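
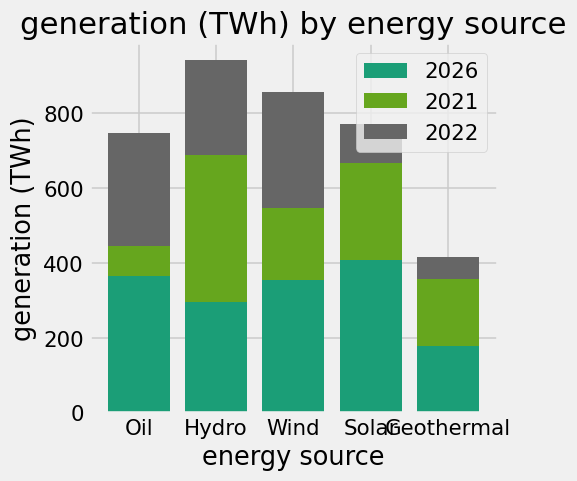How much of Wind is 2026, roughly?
≈ 400

2026 top ≈ 400, bottom ≈ 0; segment ≈ 400.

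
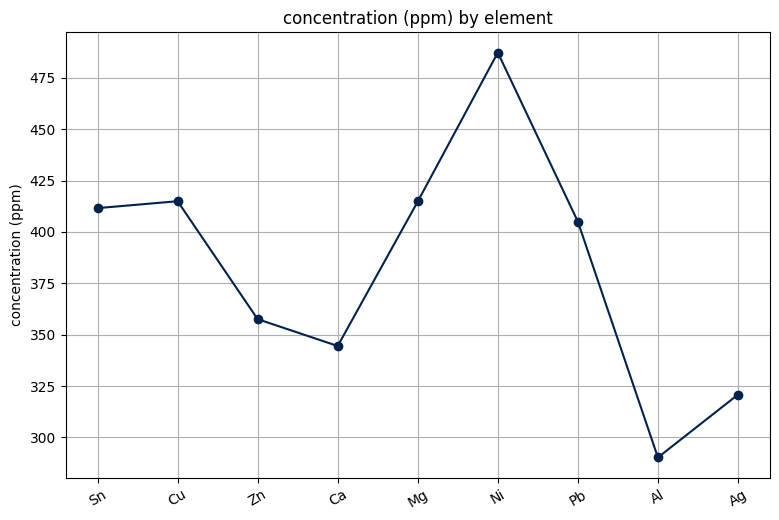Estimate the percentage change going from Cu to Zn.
Cu ≈ 420, Zn ≈ 360; (360 − 420) / 420 ≈ -14.3%.

≈ -14.3%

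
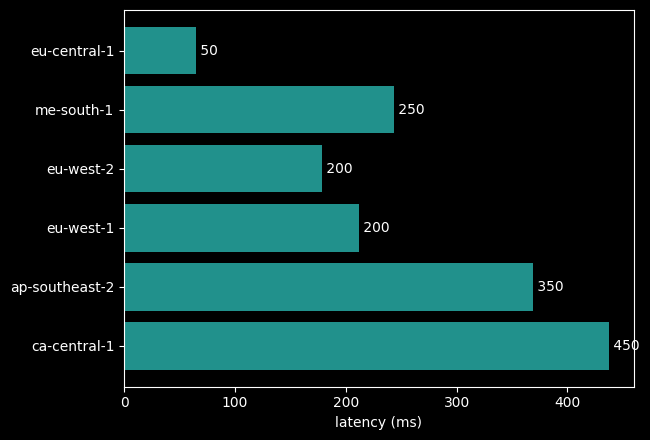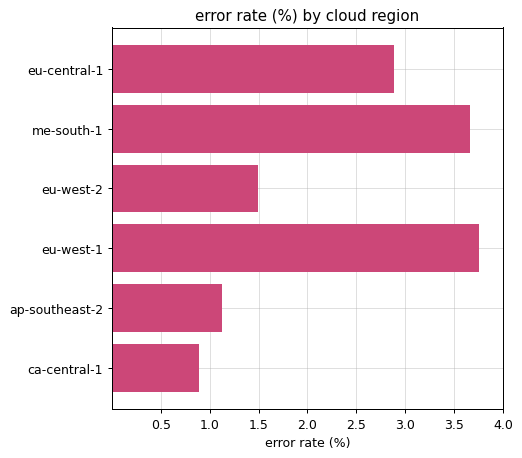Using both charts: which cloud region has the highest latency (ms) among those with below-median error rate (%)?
ca-central-1

Chart 2 median error rate (%) ≈ 2; below-median cloud regions: eu-west-2, ap-southeast-2, ca-central-1. Among those, ca-central-1 has the highest latency (ms) (≈ 450).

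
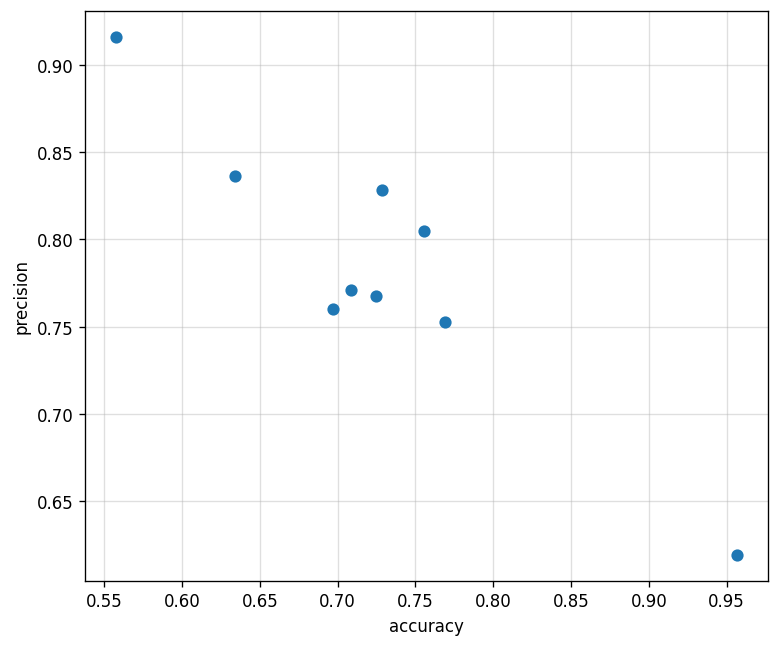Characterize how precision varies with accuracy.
negative, strong

Points are negatively correlated; strong (|r| ≈ 0.9).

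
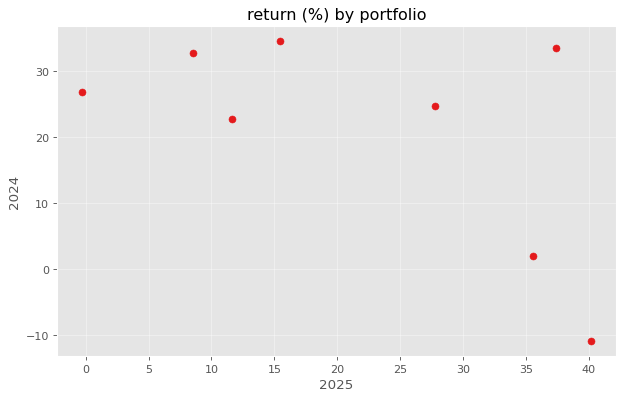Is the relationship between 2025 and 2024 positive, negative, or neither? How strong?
negative, moderate

Points are negatively correlated; moderate (|r| ≈ 0.6).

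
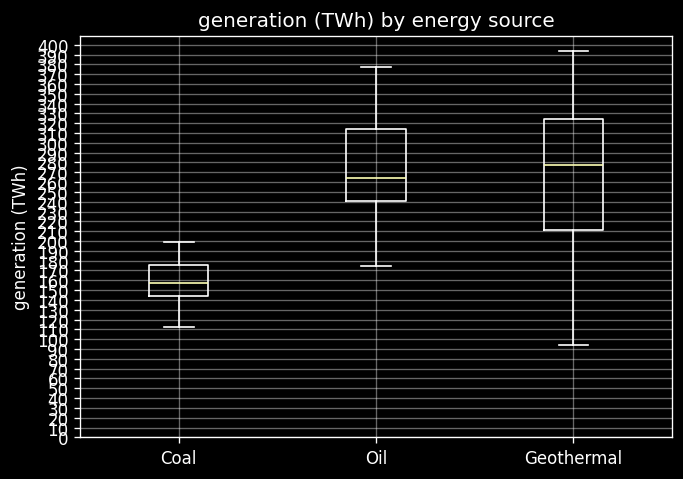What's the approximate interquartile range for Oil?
Q3 ≈ 310, Q1 ≈ 240; IQR ≈ 70.

≈ 70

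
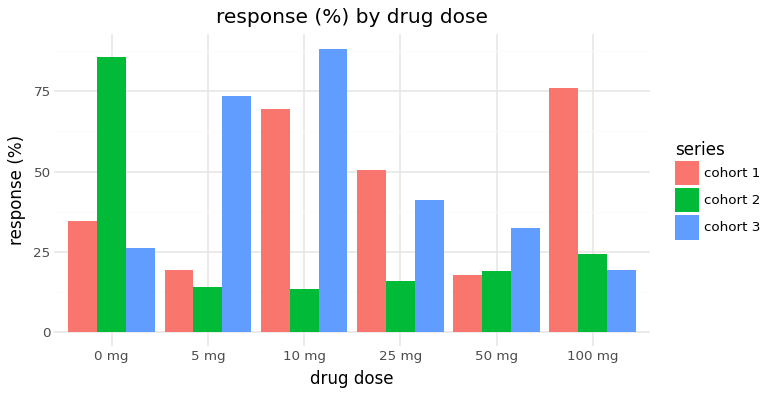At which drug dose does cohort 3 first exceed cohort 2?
0 mg: cohort 3 ≈ 30 vs cohort 2 ≈ 90 (not yet); 5 mg: cohort 3 ≈ 70 vs cohort 2 ≈ 10 (first crossover).

5 mg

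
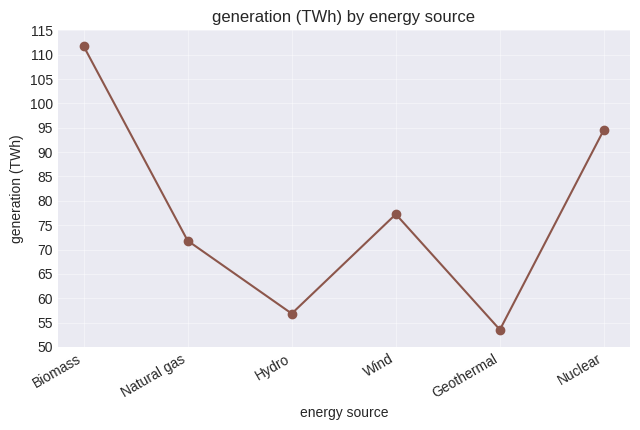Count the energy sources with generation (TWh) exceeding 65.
Above 65: Biomass, Natural gas, Wind, Nuclear.

4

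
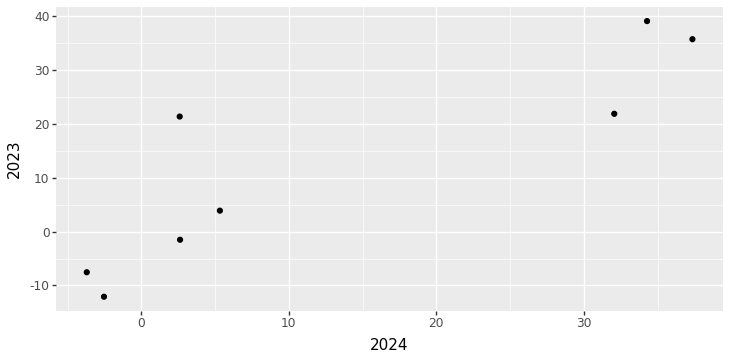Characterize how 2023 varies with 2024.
Points are positively correlated; strong (|r| ≈ 0.9).

positive, strong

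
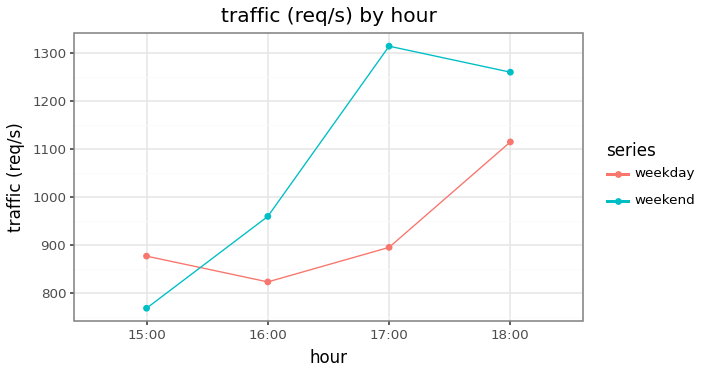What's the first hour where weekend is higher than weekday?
16:00

15:00: weekend ≈ 750 vs weekday ≈ 900 (not yet); 16:00: weekend ≈ 950 vs weekday ≈ 800 (first crossover).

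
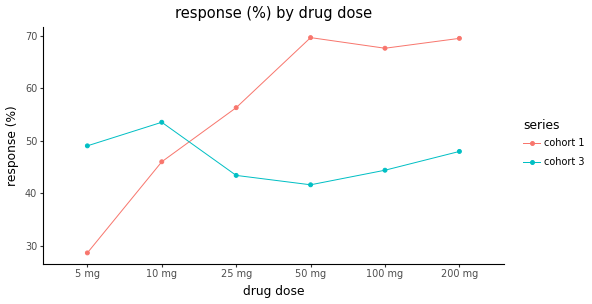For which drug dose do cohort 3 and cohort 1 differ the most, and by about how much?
50 mg, ≈ 30 %

50 mg: cohort 3 ≈ 40, cohort 1 ≈ 70 → gap ≈ 30. Next-largest (100 mg) is only ≈ 25.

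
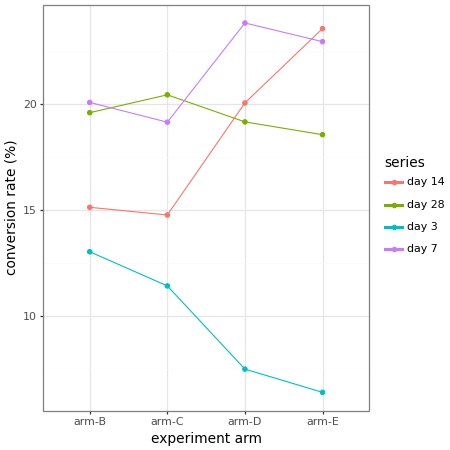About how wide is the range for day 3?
≈ 8

Max arm-B ≈ 14, min arm-E ≈ 6; range ≈ 8.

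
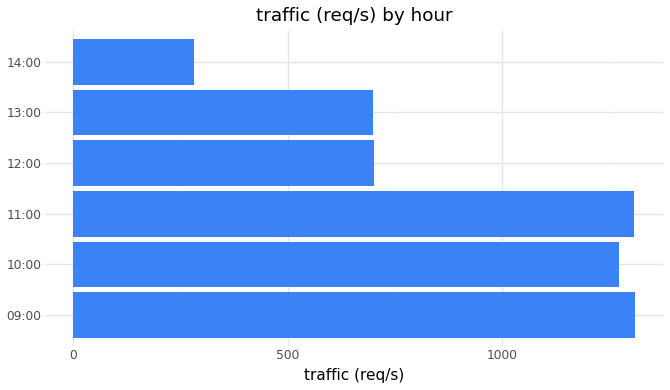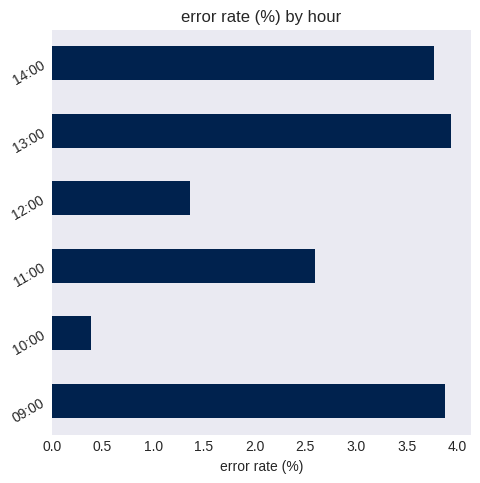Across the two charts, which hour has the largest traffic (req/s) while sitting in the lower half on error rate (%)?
Chart 2 median error rate (%) ≈ 3; below-median hours: 10:00, 11:00, 12:00. Among those, 11:00 has the highest traffic (req/s) (≈ 1400).

11:00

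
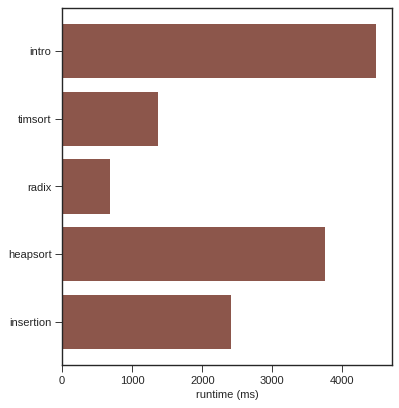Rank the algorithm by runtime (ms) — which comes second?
Top 3: intro ≈ 4500, heapsort ≈ 4000, insertion ≈ 2500.

heapsort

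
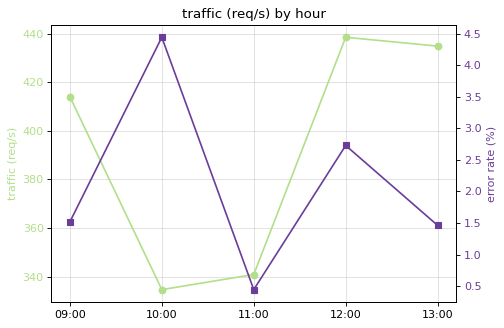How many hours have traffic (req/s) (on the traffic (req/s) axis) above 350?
Above 350: 09:00, 12:00, 13:00.

3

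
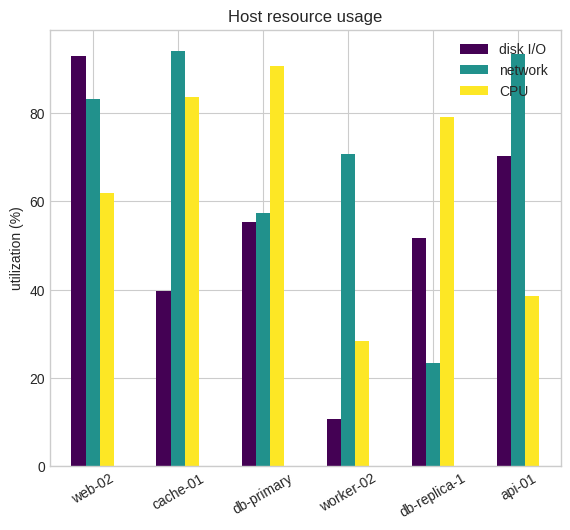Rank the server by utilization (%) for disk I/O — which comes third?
db-primary

Top 4 for disk I/O: web-02 ≈ 90, api-01 ≈ 70, db-primary ≈ 60, db-replica-1 ≈ 50.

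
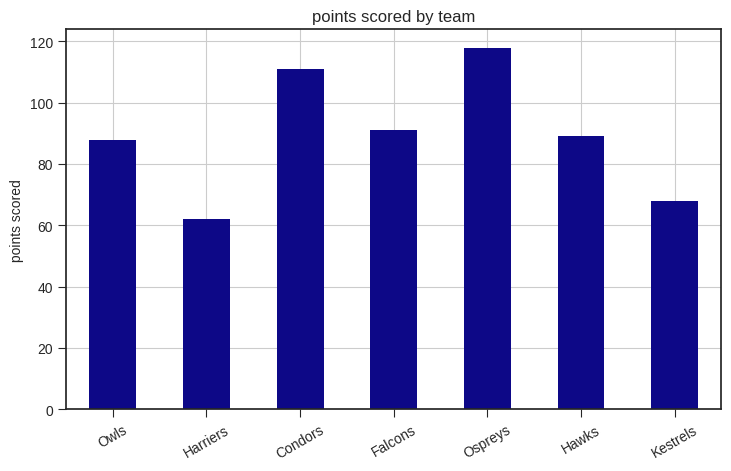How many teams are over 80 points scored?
5

Above 80: Owls, Condors, Falcons, Ospreys, Hawks.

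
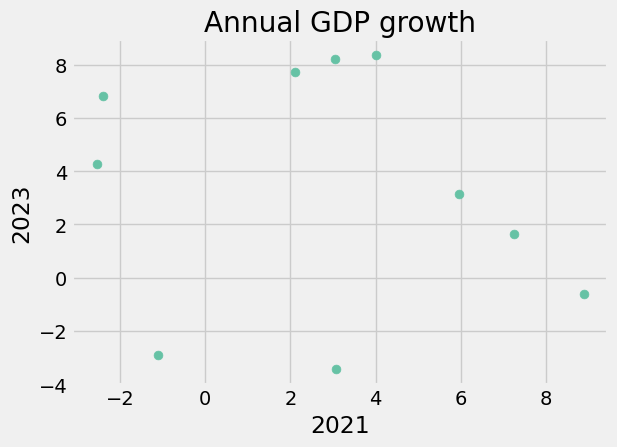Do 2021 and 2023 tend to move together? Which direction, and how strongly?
Points are roughly uncorrelated; weak (|r| ≈ 0.2).

no clear correlation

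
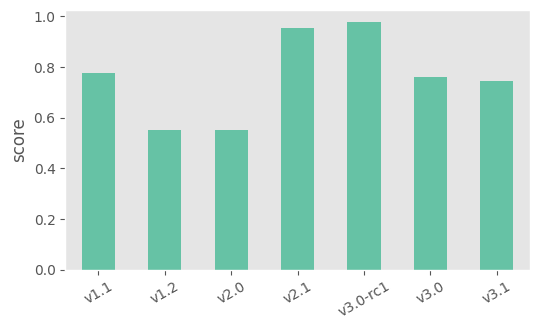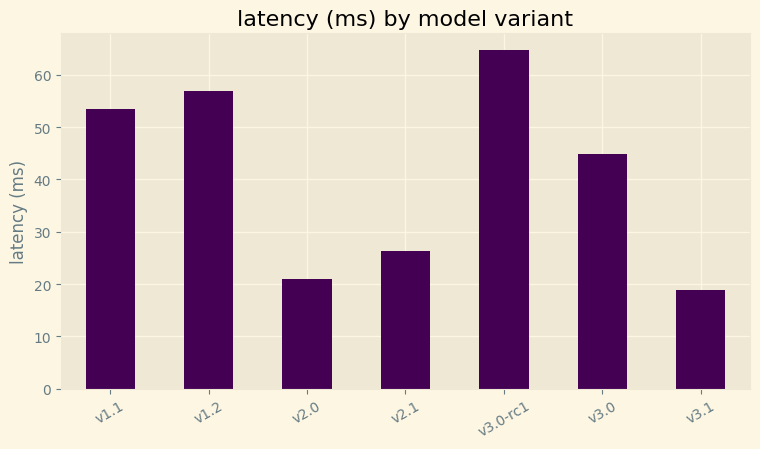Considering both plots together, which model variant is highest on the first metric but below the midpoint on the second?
v2.1

Chart 2 median latency (ms) ≈ 40; below-median model variants: v2.0, v2.1, v3.1. Among those, v2.1 has the highest score (≈ 1).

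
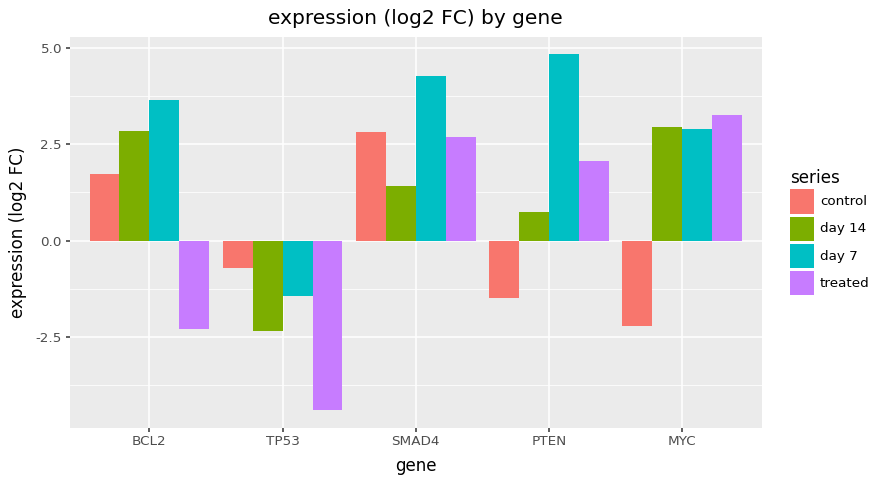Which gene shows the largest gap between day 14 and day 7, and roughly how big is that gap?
PTEN: day 14 ≈ 1, day 7 ≈ 5 → gap ≈ 4. Next-largest (SMAD4) is only ≈ 3.

PTEN, ≈ 4 log2 FC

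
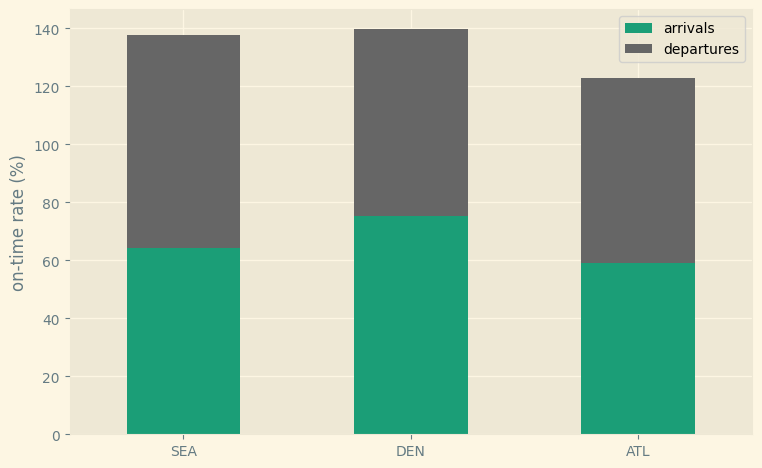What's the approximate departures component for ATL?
≈ 60

departures top ≈ 120, bottom ≈ 60; segment ≈ 60.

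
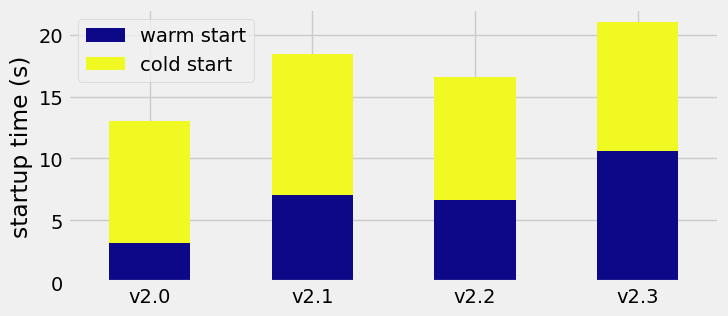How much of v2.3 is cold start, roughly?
≈ 12

cold start top ≈ 22, bottom ≈ 10; segment ≈ 12.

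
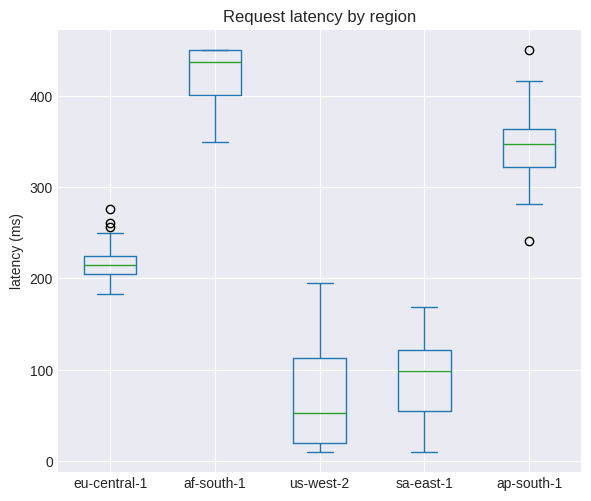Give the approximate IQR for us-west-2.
≈ 100

Q3 ≈ 100, Q1 ≈ 0; IQR ≈ 100.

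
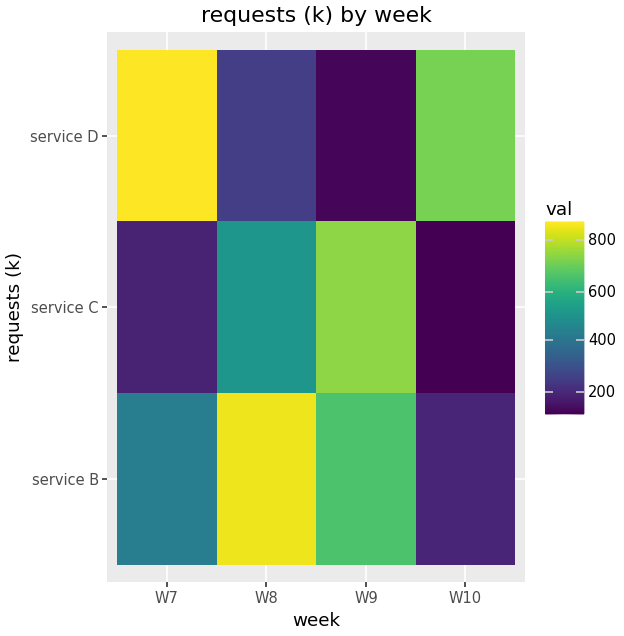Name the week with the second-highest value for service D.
Top 3 for service D: W7 ≈ 900, W10 ≈ 700, W8 ≈ 200.

W10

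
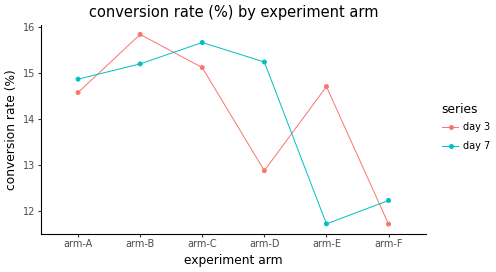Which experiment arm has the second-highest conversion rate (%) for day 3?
arm-C

Top 3 for day 3: arm-B ≈ 16.0, arm-C ≈ 15.0, arm-E ≈ 14.5.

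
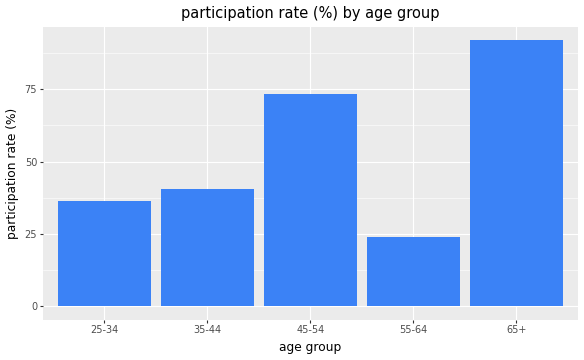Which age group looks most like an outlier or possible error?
65+

65+ ≈ 90; the rest sit between ≈ 20 and ≈ 70.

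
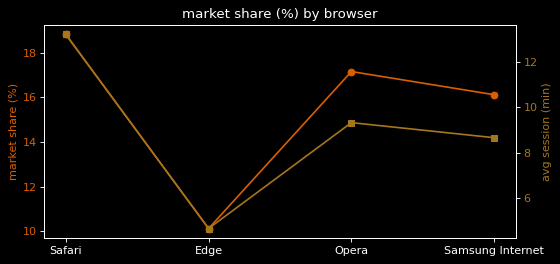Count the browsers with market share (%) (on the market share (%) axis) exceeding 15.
Above 15: Safari, Opera, Samsung Internet.

3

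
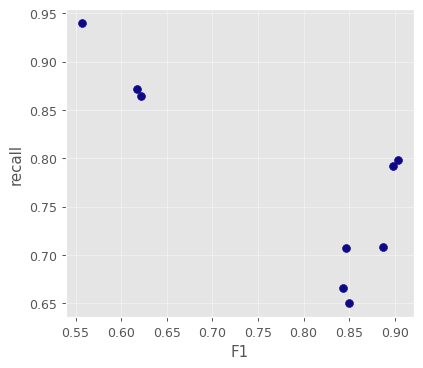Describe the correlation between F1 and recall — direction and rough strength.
negative, strong

Points are negatively correlated; strong (|r| ≈ 0.8).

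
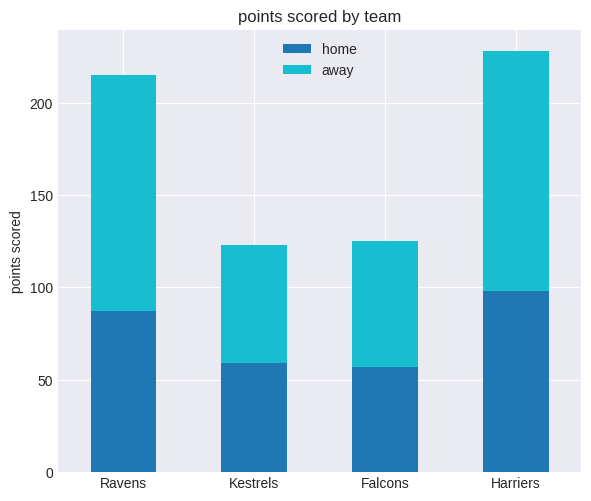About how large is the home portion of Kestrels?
home top ≈ 60, bottom ≈ 0; segment ≈ 60.

≈ 60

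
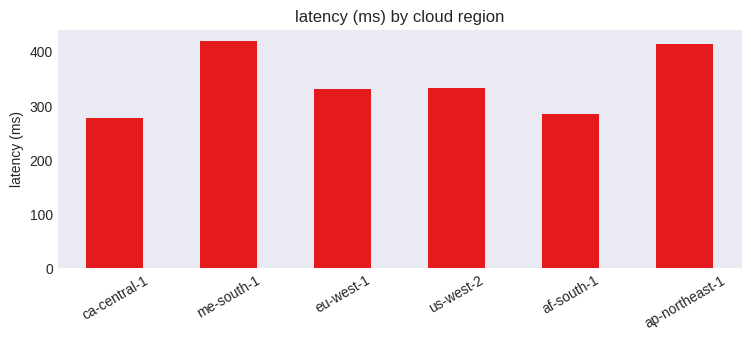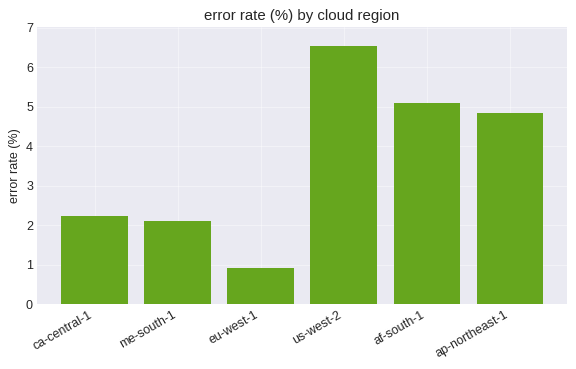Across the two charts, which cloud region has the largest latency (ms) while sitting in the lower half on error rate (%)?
Chart 2 median error rate (%) ≈ 4; below-median cloud regions: ca-central-1, me-south-1, eu-west-1. Among those, me-south-1 has the highest latency (ms) (≈ 400).

me-south-1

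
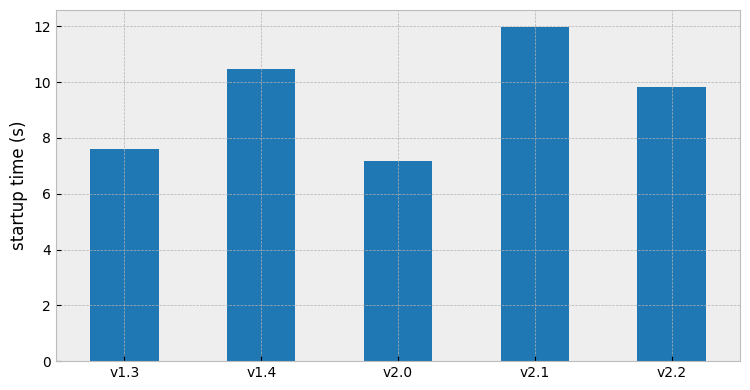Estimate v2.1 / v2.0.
≈ 1.71×

v2.1 ≈ 12, v2.0 ≈ 7; 12/7 ≈ 1.71.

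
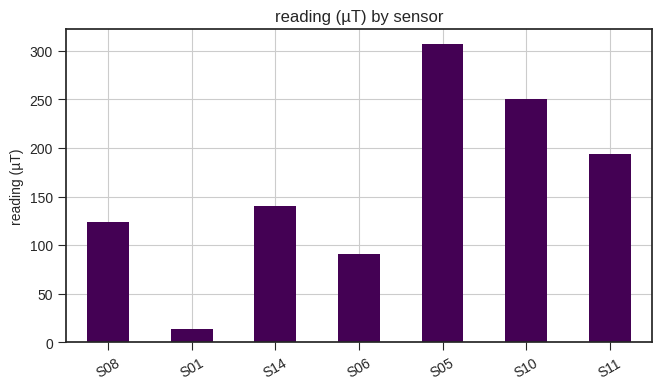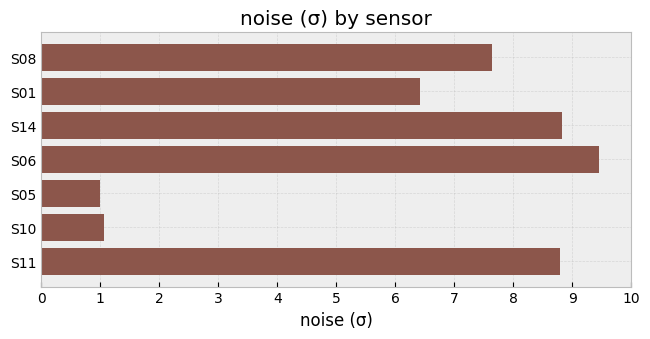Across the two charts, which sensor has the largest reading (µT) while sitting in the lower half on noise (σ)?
S05

Chart 2 median noise (σ) ≈ 8; below-median sensors: S01, S05, S10. Among those, S05 has the highest reading (µT) (≈ 300).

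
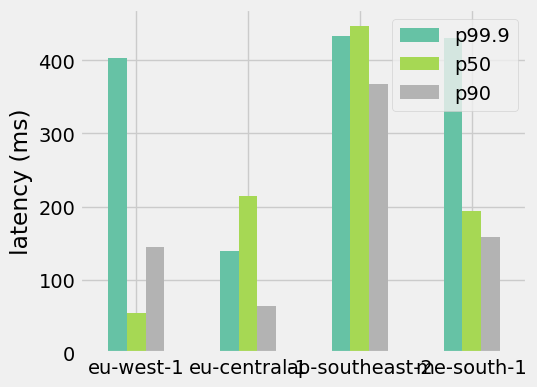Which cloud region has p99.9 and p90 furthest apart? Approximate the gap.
me-south-1, ≈ 300 ms

me-south-1: p99.9 ≈ 450, p90 ≈ 150 → gap ≈ 300. Next-largest (eu-west-1) is only ≈ 250.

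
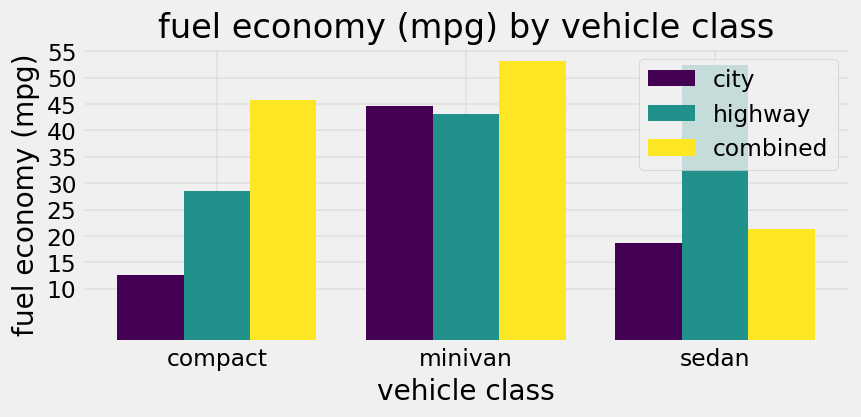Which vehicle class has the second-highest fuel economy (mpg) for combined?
Top 3 for combined: minivan ≈ 55, compact ≈ 45, sedan ≈ 20.

compact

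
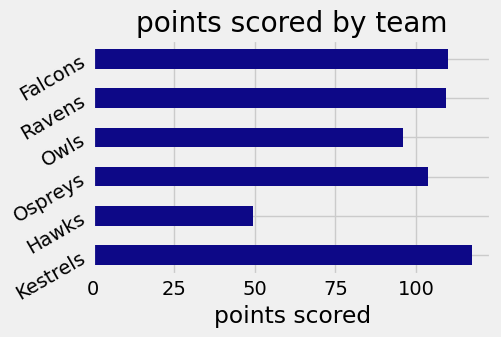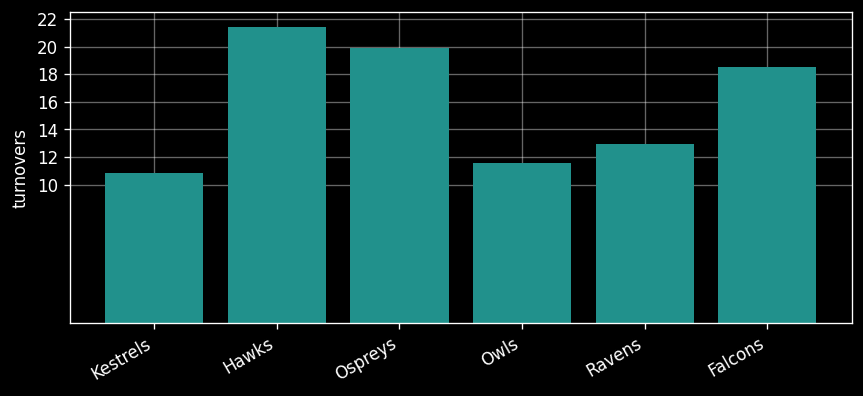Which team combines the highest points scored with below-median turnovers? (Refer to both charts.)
Chart 2 median turnovers ≈ 16; below-median teams: Kestrels, Owls, Ravens. Among those, Kestrels has the highest points scored (≈ 120).

Kestrels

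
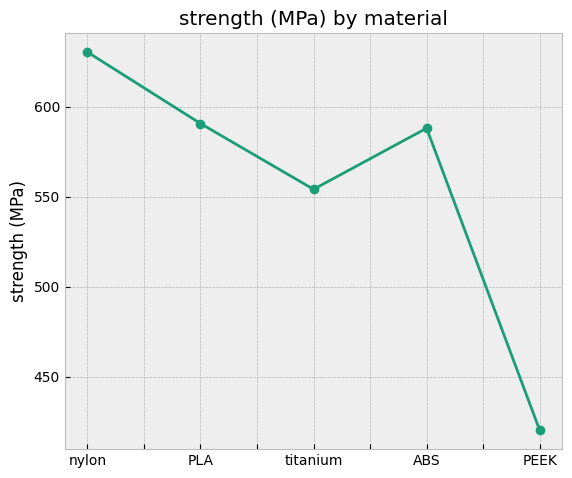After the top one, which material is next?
PLA

Top 3: nylon ≈ 640, PLA ≈ 600, ABS ≈ 580.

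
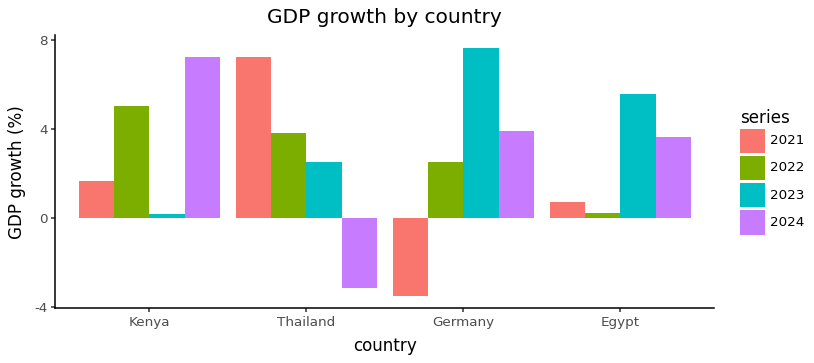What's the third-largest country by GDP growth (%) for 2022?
Top 4 for 2022: Kenya ≈ 5, Thailand ≈ 4, Germany ≈ 3, Egypt ≈ 0.

Germany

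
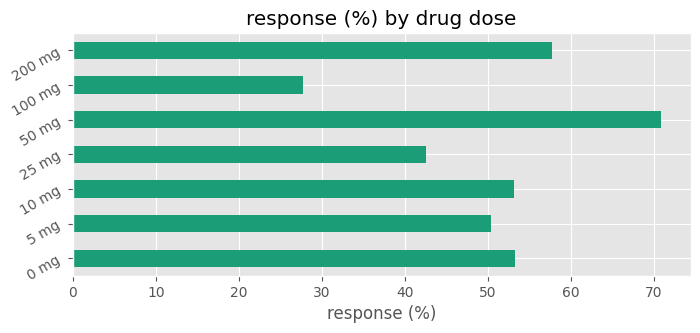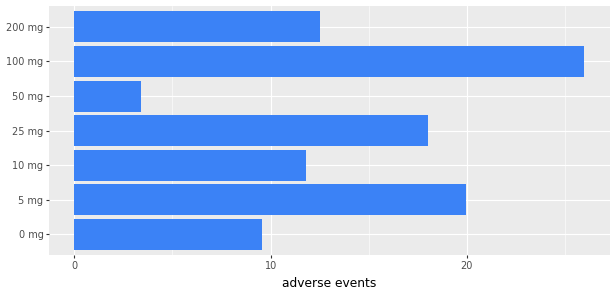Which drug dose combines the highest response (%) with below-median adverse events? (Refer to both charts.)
50 mg

Chart 2 median adverse events ≈ 15; below-median drug doses: 0 mg, 10 mg, 50 mg. Among those, 50 mg has the highest response (%) (≈ 70).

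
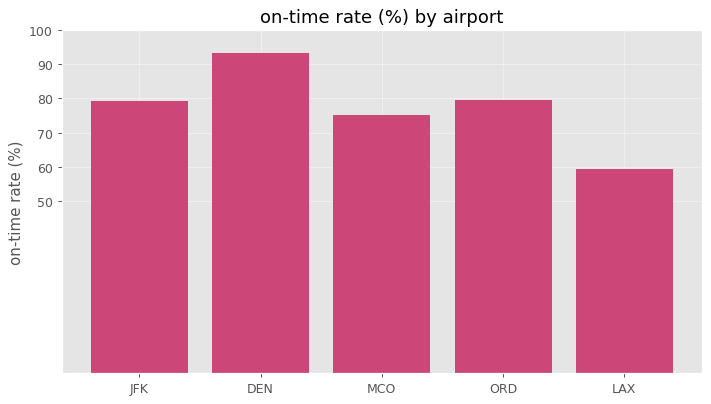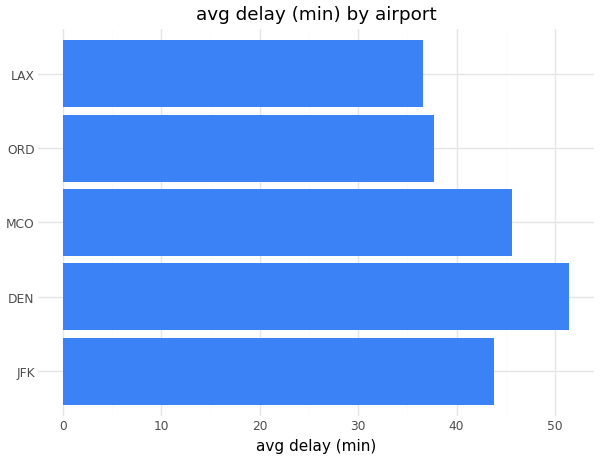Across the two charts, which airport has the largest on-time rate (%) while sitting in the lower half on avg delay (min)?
ORD

Chart 2 median avg delay (min) ≈ 45; below-median airports: ORD, LAX. Among those, ORD has the highest on-time rate (%) (≈ 80).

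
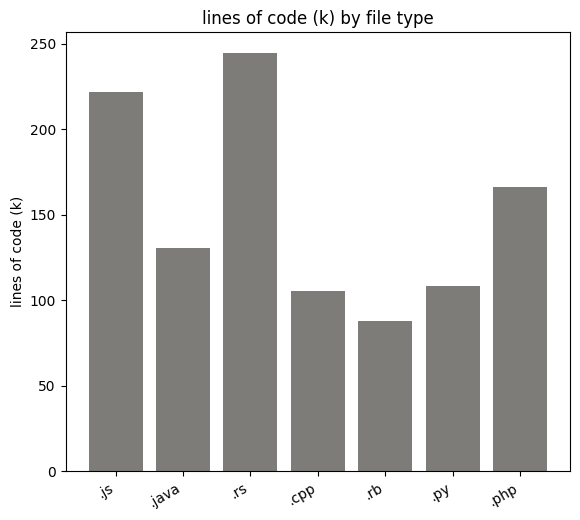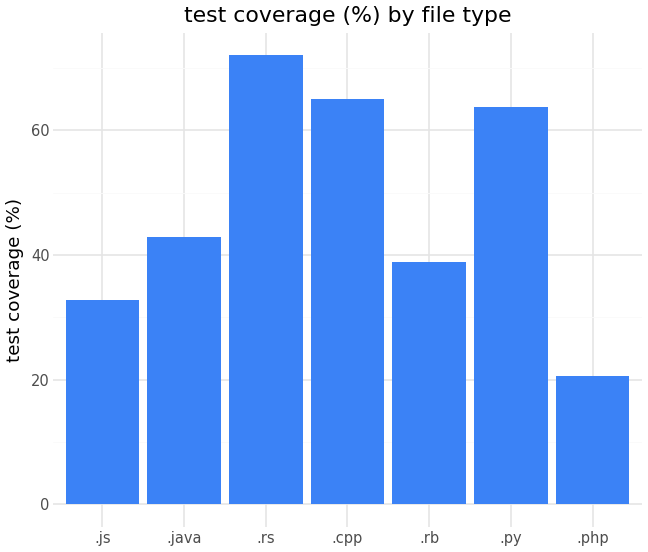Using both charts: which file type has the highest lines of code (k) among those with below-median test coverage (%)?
Chart 2 median test coverage (%) ≈ 40; below-median file types: .js, .rb, .php. Among those, .js has the highest lines of code (k) (≈ 225).

.js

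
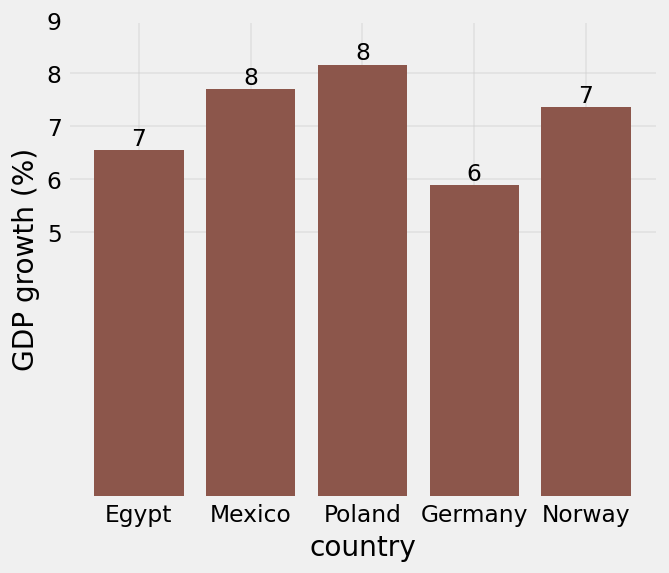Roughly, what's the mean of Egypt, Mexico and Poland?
≈ 8

(7 + 8 + 8) / 3 ≈ 8.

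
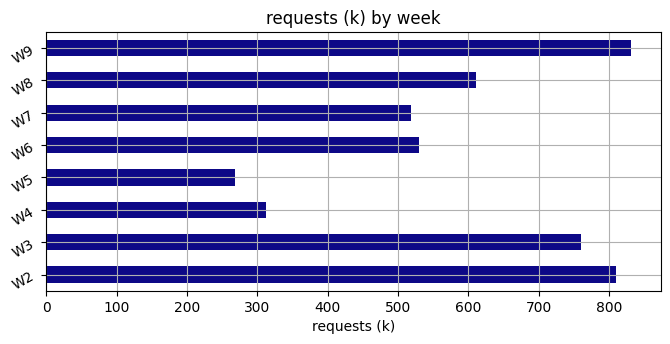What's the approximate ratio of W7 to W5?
W7 ≈ 500, W5 ≈ 300; 500/300 ≈ 1.67.

≈ 1.67×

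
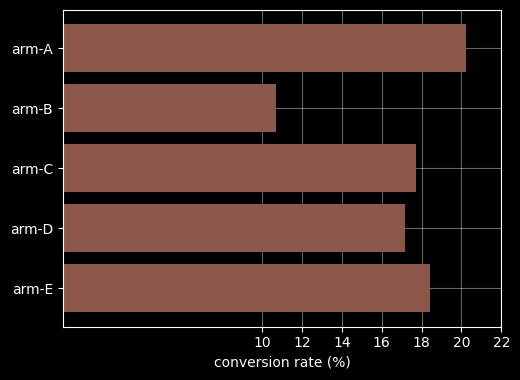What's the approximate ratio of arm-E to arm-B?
≈ 1.8×

arm-E ≈ 18, arm-B ≈ 10; 18/10 ≈ 1.8.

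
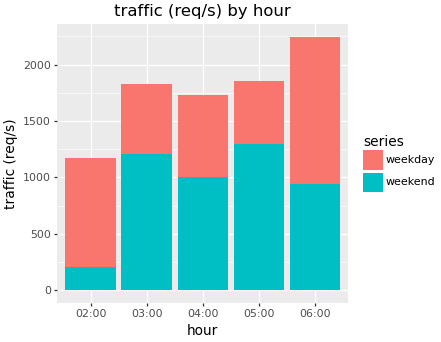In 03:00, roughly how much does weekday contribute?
weekday top ≈ 1800, bottom ≈ 1200; segment ≈ 600.

≈ 600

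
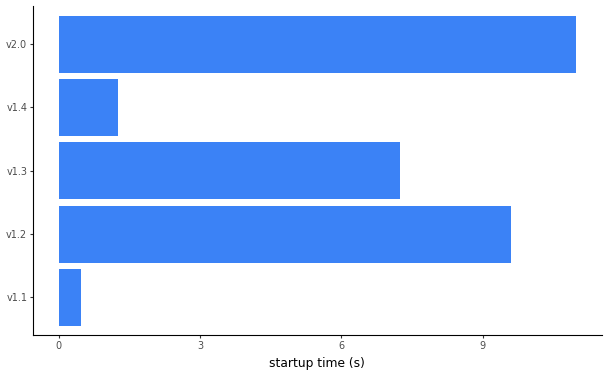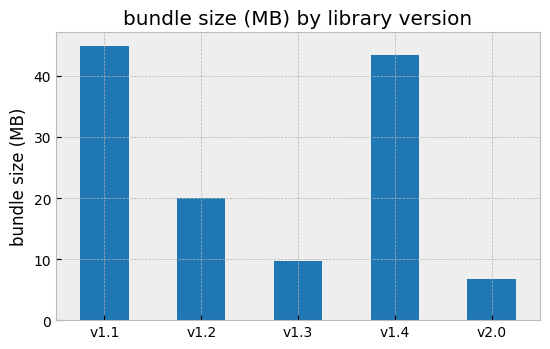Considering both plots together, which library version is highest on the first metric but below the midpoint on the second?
Chart 2 median bundle size (MB) ≈ 20; below-median library versions: v1.3, v2.0. Among those, v2.0 has the highest startup time (s) (≈ 10).

v2.0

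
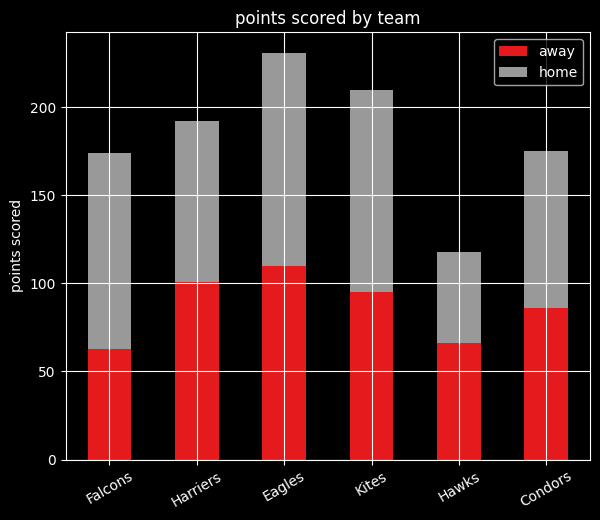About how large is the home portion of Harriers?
home top ≈ 200, bottom ≈ 100; segment ≈ 100.

≈ 100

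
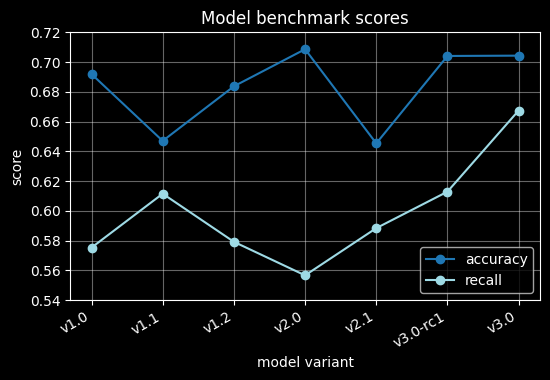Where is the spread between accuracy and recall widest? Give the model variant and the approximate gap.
v2.0: accuracy ≈ 0.70, recall ≈ 0.56 → gap ≈ 0.14. Next-largest (v1.0) is only ≈ 0.12.

v2.0, ≈ 0.14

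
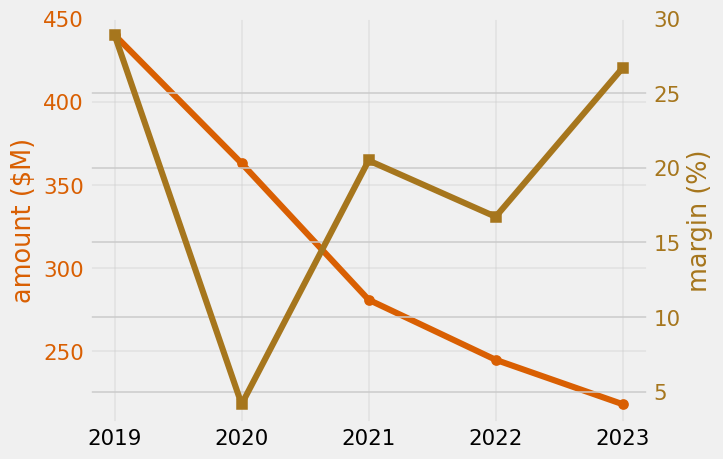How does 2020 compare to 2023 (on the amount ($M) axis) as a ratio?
2020 ≈ 360, 2023 ≈ 220; 360/220 ≈ 1.64.

≈ 1.64×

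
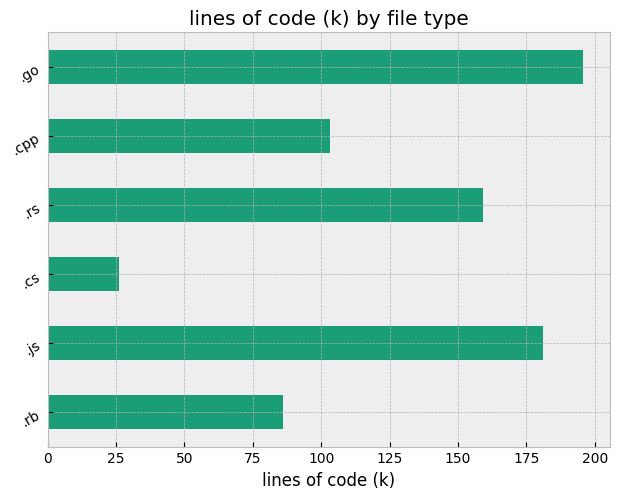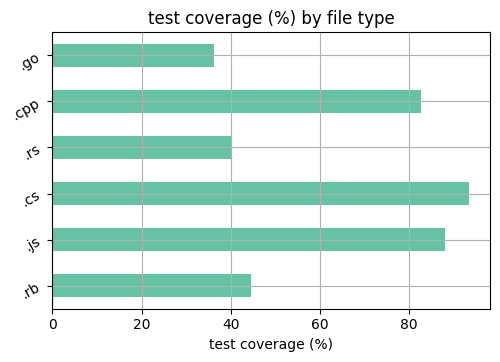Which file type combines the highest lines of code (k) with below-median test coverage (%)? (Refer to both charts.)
.go

Chart 2 median test coverage (%) ≈ 60; below-median file types: .rb, .rs, .go. Among those, .go has the highest lines of code (k) (≈ 200).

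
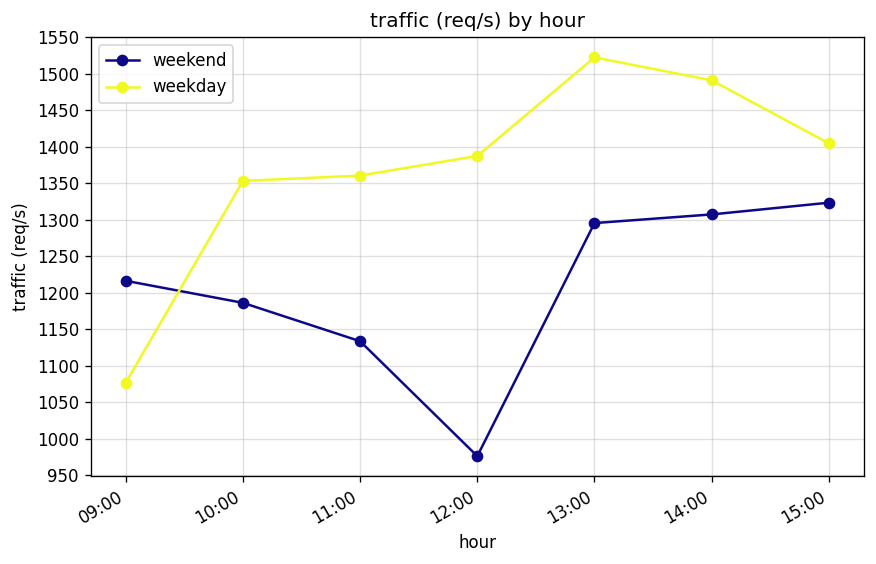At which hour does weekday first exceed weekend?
09:00: weekday ≈ 1100 vs weekend ≈ 1200 (not yet); 10:00: weekday ≈ 1350 vs weekend ≈ 1200 (first crossover).

10:00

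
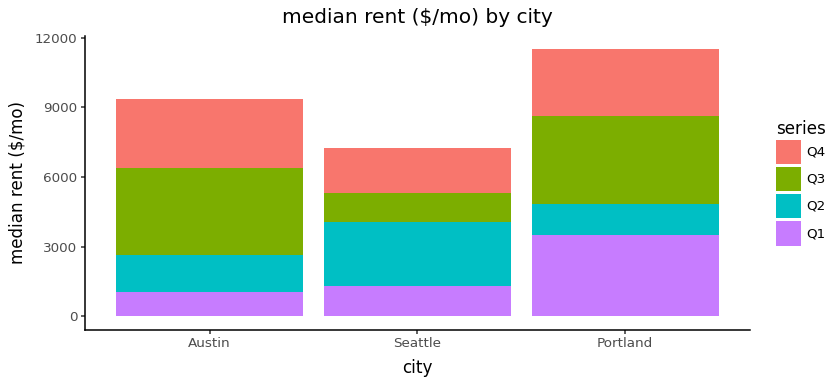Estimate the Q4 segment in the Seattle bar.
Q4 top ≈ 7000, bottom ≈ 5000; segment ≈ 2000.

≈ 2000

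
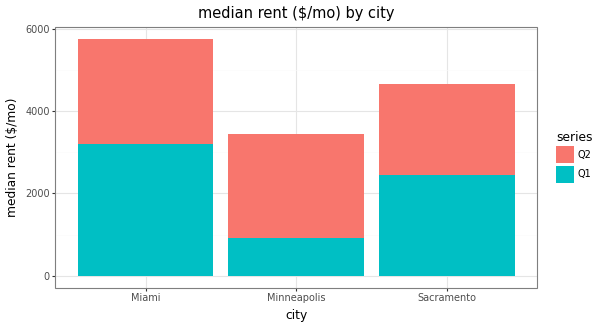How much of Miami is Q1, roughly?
Q1 top ≈ 3000, bottom ≈ 0; segment ≈ 3000.

≈ 3000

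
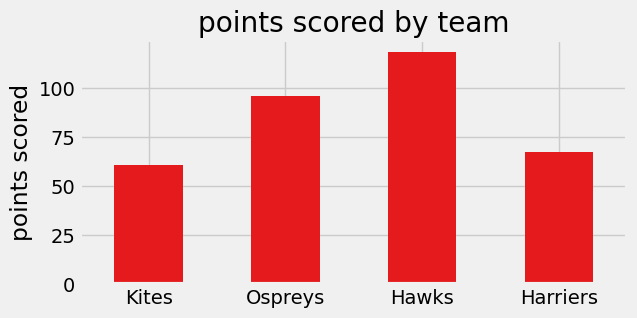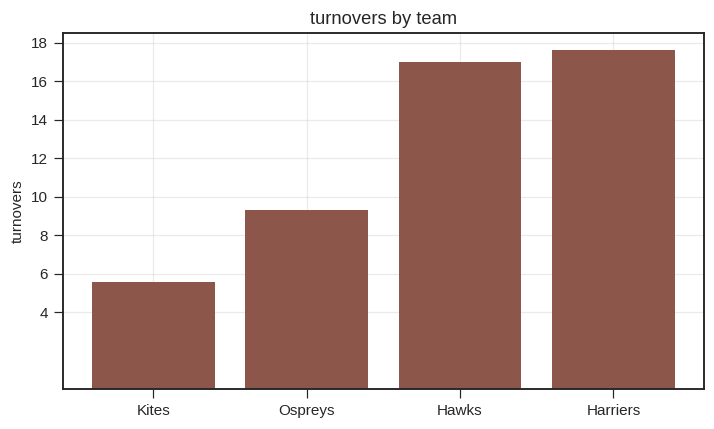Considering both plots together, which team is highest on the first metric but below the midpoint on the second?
Chart 2 median turnovers ≈ 14; below-median teams: Kites, Ospreys. Among those, Ospreys has the highest points scored (≈ 100).

Ospreys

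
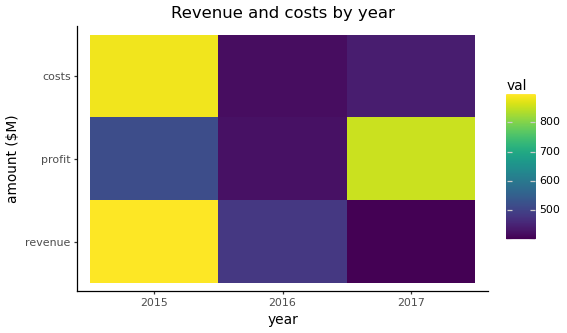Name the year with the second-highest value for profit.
Top 3 for profit: 2017 ≈ 850, 2015 ≈ 500, 2016 ≈ 400.

2015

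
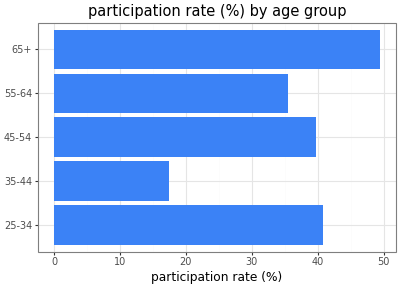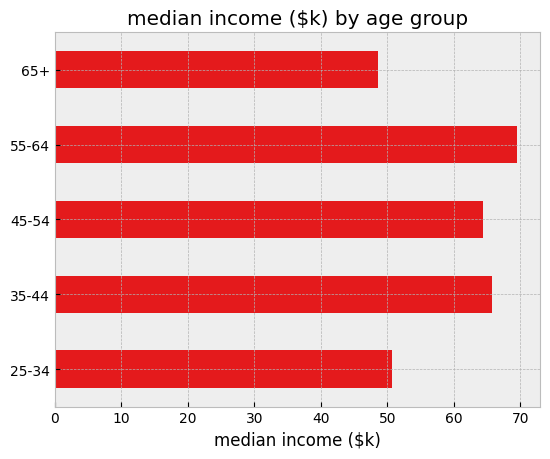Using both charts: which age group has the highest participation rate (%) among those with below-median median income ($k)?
Chart 2 median median income ($k) ≈ 60; below-median age groups: 25-34, 65+. Among those, 65+ has the highest participation rate (%) (≈ 50).

65+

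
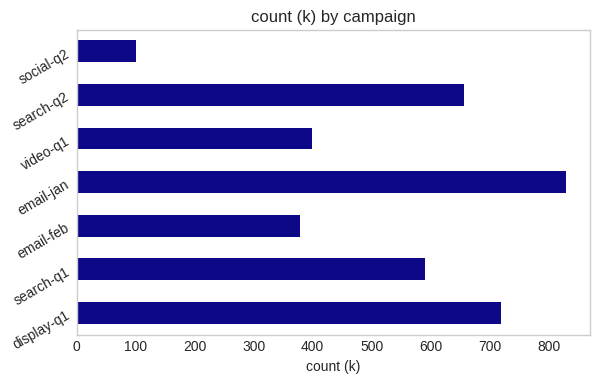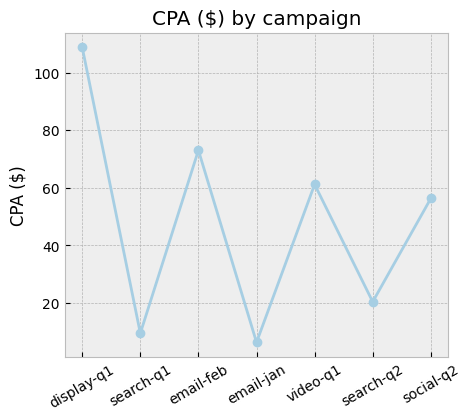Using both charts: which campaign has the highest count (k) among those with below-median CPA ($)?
email-jan

Chart 2 median CPA ($) ≈ 60; below-median campaigns: search-q1, email-jan, search-q2. Among those, email-jan has the highest count (k) (≈ 800).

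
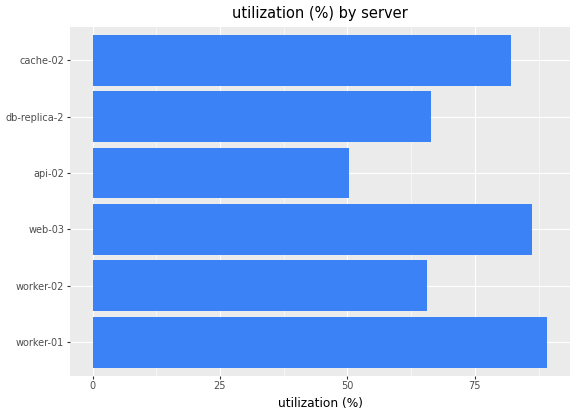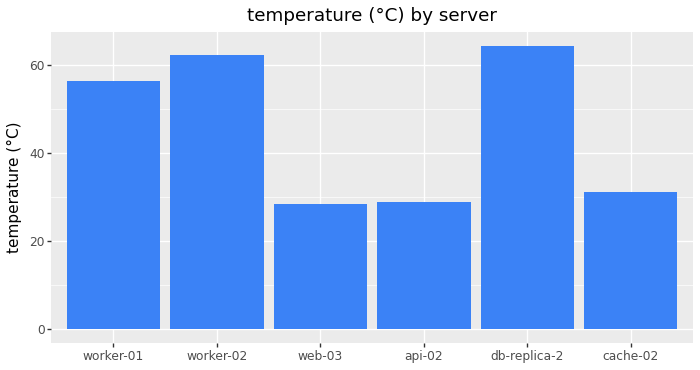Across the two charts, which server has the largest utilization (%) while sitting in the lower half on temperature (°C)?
Chart 2 median temperature (°C) ≈ 40; below-median servers: web-03, api-02, cache-02. Among those, web-03 has the highest utilization (%) (≈ 90).

web-03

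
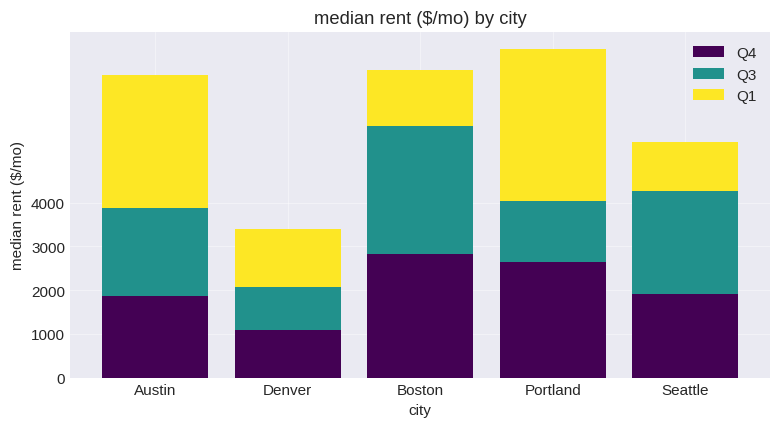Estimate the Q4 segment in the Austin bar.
Q4 top ≈ 2000, bottom ≈ 0; segment ≈ 2000.

≈ 2000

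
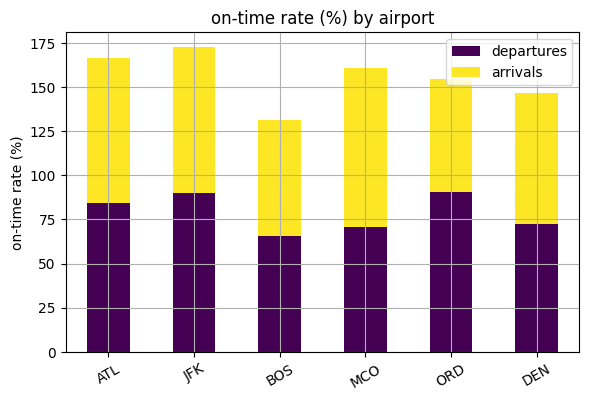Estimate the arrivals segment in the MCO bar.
arrivals top ≈ 160, bottom ≈ 80; segment ≈ 80.

≈ 80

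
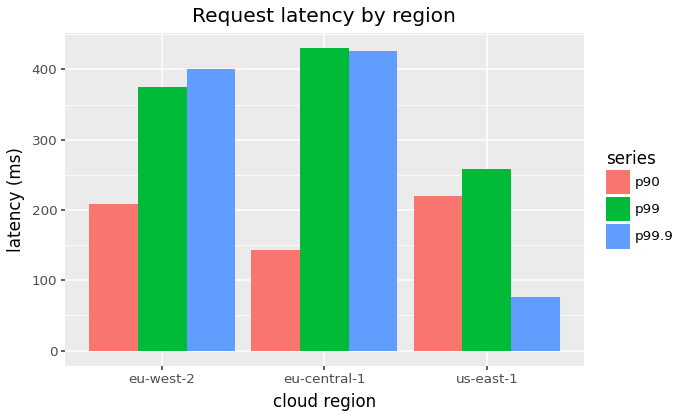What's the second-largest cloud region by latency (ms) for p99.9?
eu-west-2

Top 3 for p99.9: eu-central-1 ≈ 450, eu-west-2 ≈ 400, us-east-1 ≈ 100.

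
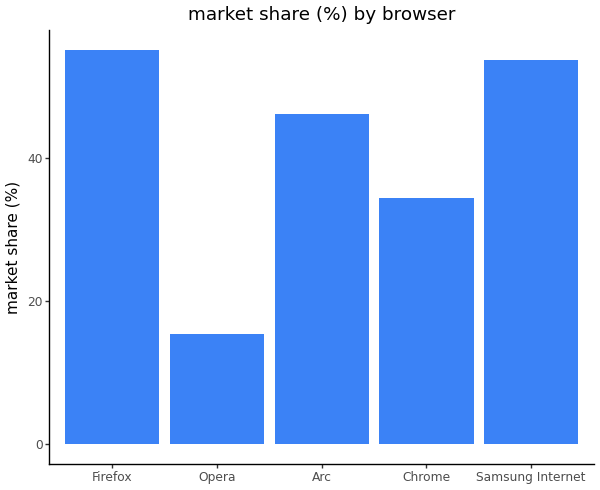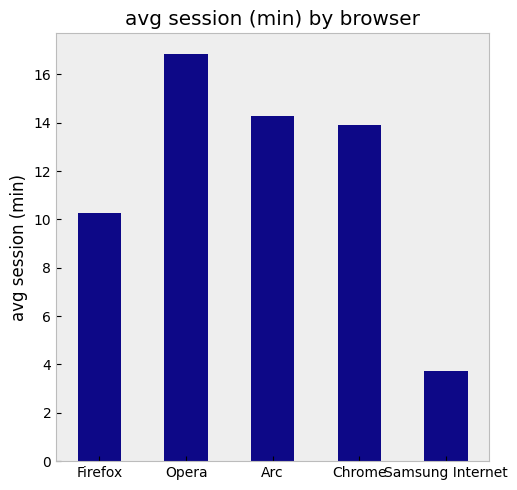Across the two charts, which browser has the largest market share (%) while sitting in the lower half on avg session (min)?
Chart 2 median avg session (min) ≈ 14; below-median browsers: Firefox, Samsung Internet. Among those, Firefox has the highest market share (%) (≈ 60).

Firefox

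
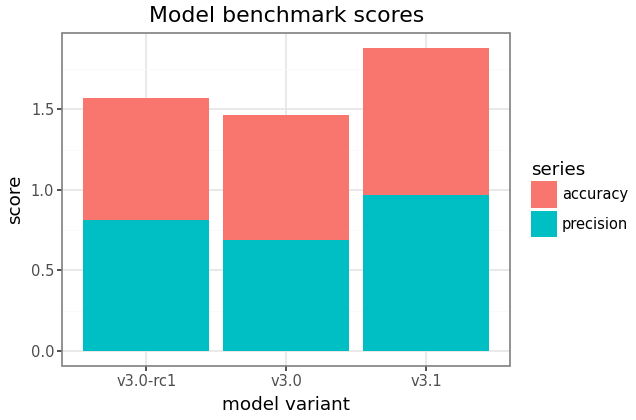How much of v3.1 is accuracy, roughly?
accuracy top ≈ 1.8, bottom ≈ 1.0; segment ≈ 0.8.

≈ 0.8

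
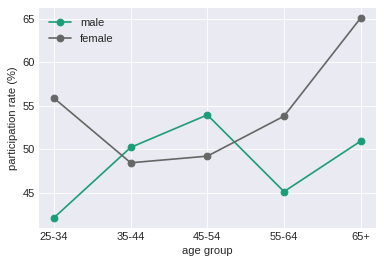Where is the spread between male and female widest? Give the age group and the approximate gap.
65+, ≈ 16 %

65+: male ≈ 50, female ≈ 66 → gap ≈ 16. Next-largest (25-34) is only ≈ 14.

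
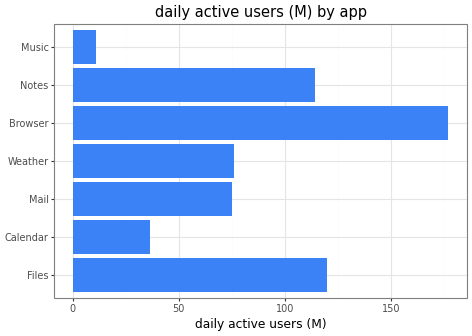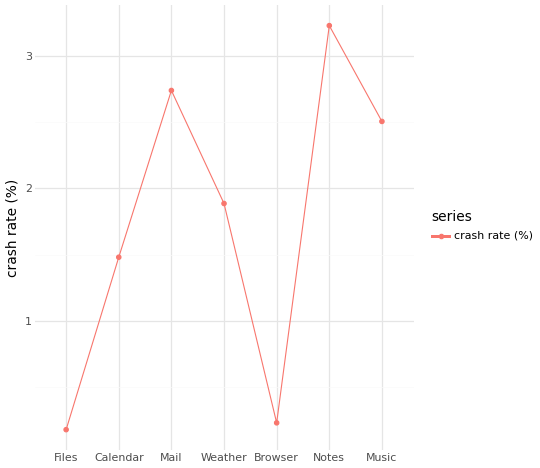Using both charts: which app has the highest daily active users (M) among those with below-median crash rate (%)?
Chart 2 median crash rate (%) ≈ 2; below-median apps: Files, Calendar, Browser. Among those, Browser has the highest daily active users (M) (≈ 180).

Browser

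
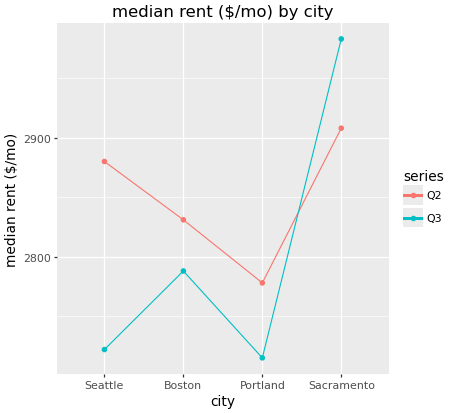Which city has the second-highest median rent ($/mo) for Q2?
Seattle

Top 3 for Q2: Sacramento ≈ 2900, Seattle ≈ 2875, Boston ≈ 2825.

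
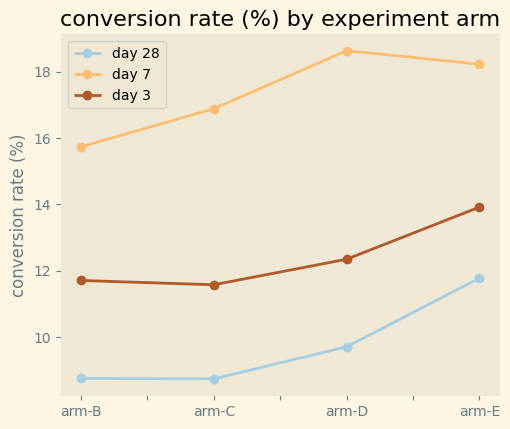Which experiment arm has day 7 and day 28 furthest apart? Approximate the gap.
arm-D: day 7 ≈ 19, day 28 ≈ 10 → gap ≈ 9. Next-largest (arm-C) is only ≈ 8.

arm-D, ≈ 9 %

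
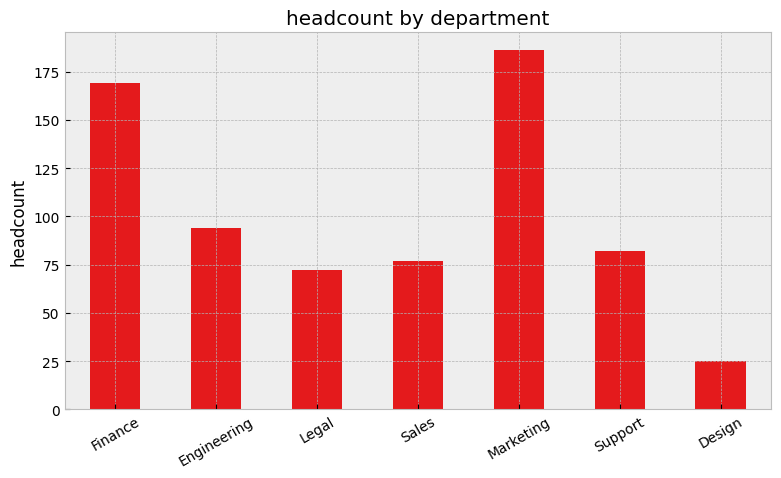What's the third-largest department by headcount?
Top 4: Marketing ≈ 180, Finance ≈ 160, Engineering ≈ 100, Support ≈ 80.

Engineering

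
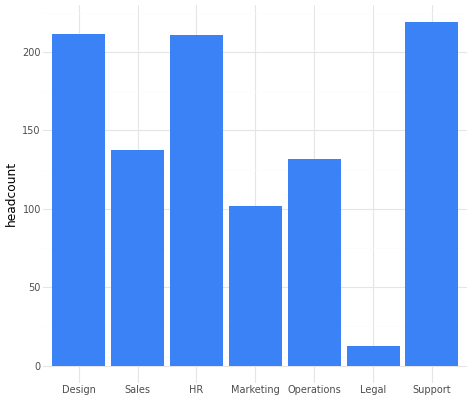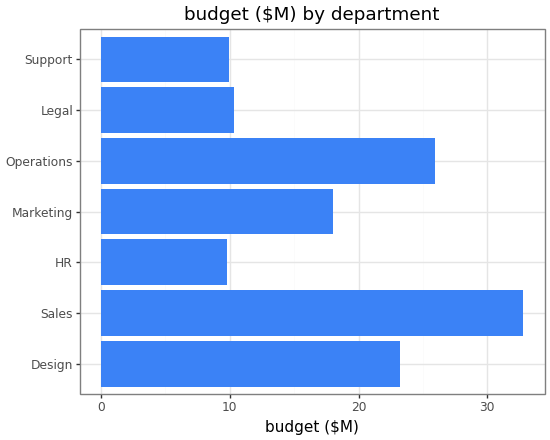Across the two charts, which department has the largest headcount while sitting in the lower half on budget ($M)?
Support

Chart 2 median budget ($M) ≈ 20; below-median departments: HR, Legal, Support. Among those, Support has the highest headcount (≈ 225).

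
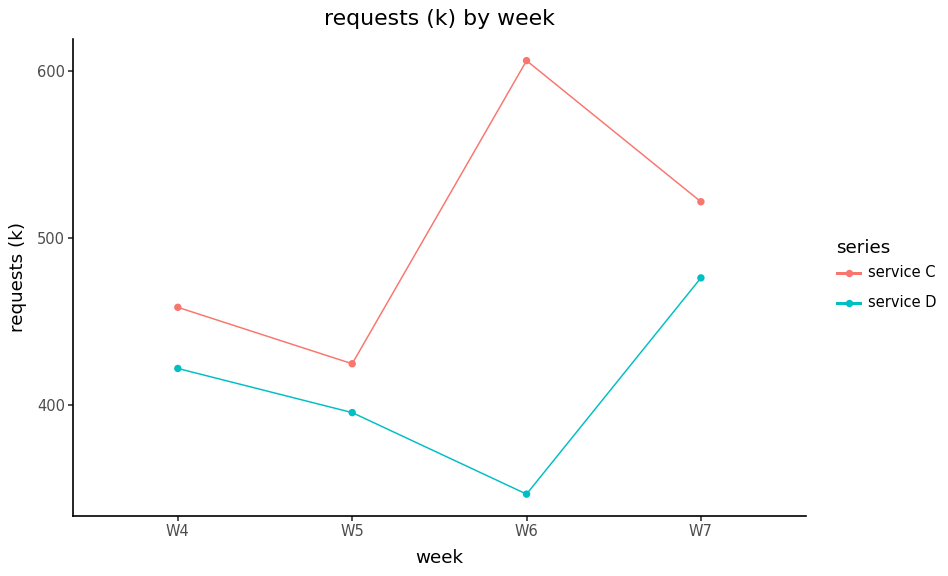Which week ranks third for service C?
W4

Top 4 for service C: W6 ≈ 600, W7 ≈ 525, W4 ≈ 450, W5 ≈ 425.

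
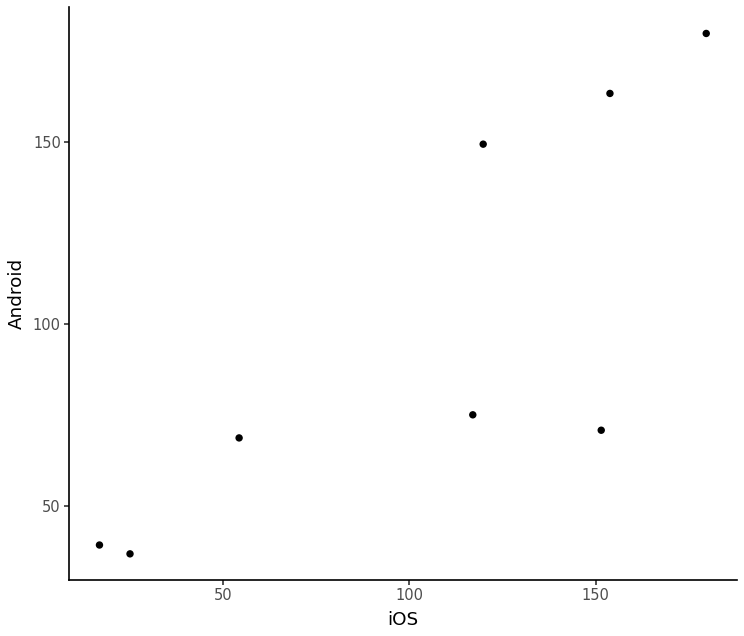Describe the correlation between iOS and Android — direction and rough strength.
positive, strong

Points are positively correlated; strong (|r| ≈ 0.8).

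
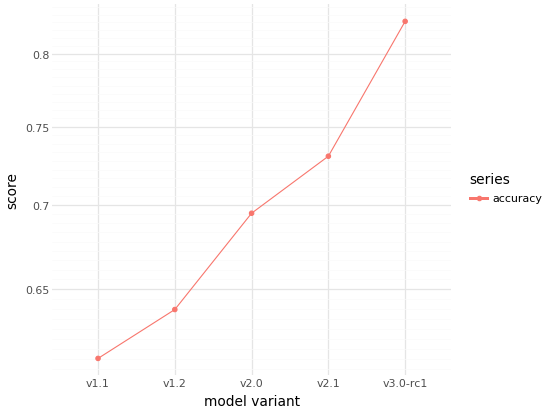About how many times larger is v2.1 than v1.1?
≈ 1.19×

v2.1 ≈ 0.74, v1.1 ≈ 0.62; 0.74/0.62 ≈ 1.19.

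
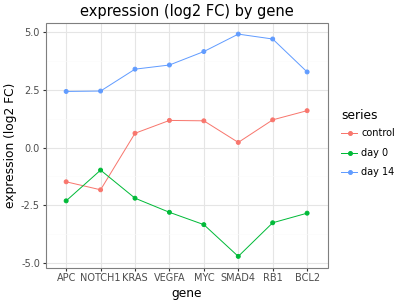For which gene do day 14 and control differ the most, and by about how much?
SMAD4, ≈ 5 log2 FC

SMAD4: day 14 ≈ 5, control ≈ 0 → gap ≈ 5. Next-largest (NOTCH1) is only ≈ 4.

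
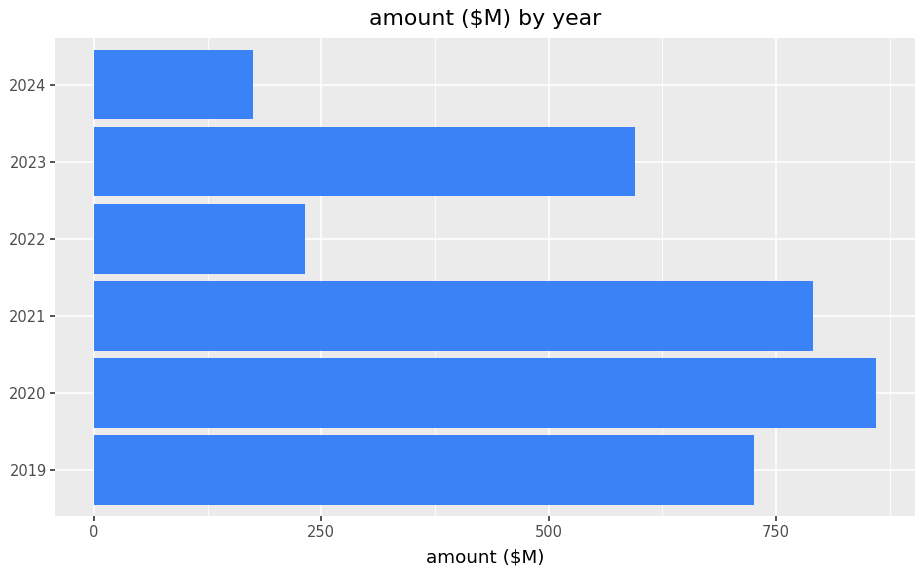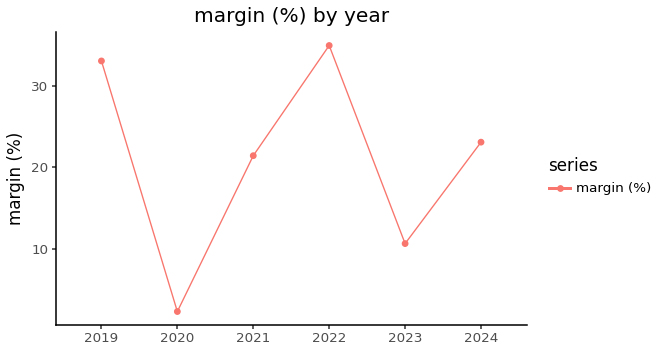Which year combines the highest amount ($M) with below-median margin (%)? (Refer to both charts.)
2020

Chart 2 median margin (%) ≈ 20; below-median years: 2020, 2021, 2023. Among those, 2020 has the highest amount ($M) (≈ 900).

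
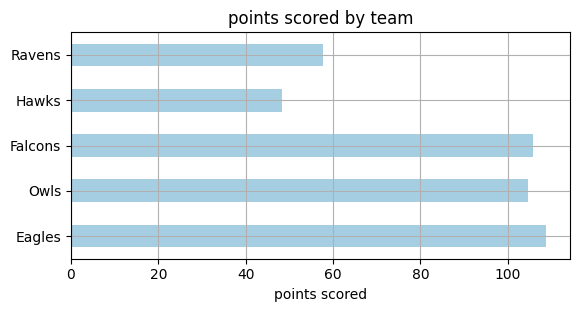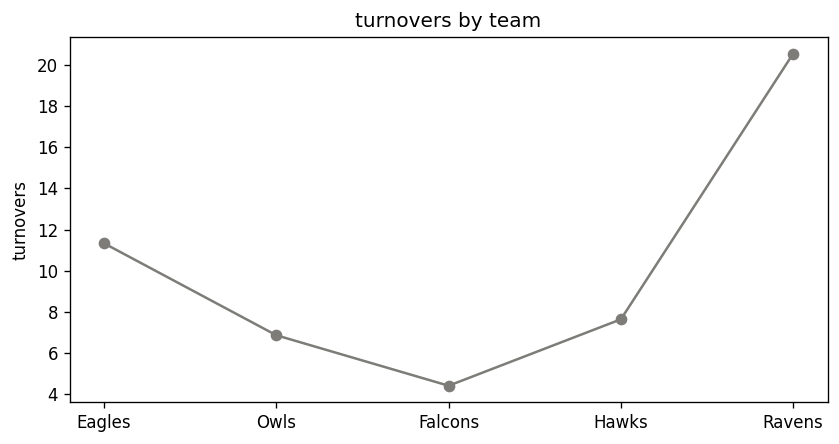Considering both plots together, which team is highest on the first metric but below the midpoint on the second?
Falcons

Chart 2 median turnovers ≈ 8; below-median teams: Owls, Falcons. Among those, Falcons has the highest points scored (≈ 110).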